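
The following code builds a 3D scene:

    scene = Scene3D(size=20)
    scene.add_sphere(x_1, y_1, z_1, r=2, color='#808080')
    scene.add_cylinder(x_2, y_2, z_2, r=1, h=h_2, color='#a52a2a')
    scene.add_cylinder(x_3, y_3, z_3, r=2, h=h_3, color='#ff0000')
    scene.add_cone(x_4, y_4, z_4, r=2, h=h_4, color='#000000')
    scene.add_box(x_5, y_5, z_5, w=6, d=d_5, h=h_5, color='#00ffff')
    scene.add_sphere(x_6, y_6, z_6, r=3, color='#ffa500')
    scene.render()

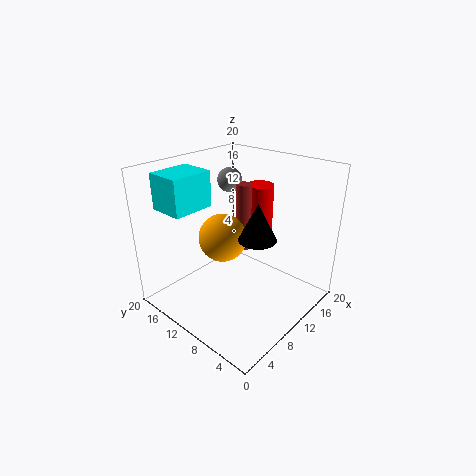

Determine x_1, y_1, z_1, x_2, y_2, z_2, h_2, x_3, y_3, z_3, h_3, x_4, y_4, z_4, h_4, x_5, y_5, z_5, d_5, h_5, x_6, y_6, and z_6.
x_1 = 17, y_1 = 18, z_1 = 15, x_2 = 10, y_2 = 9, z_2 = 9, h_2 = 9, x_3 = 16, y_3 = 11, z_3 = 8, h_3 = 8, x_4 = 4, y_4 = 2, z_4 = 15, h_4 = 4, x_5 = 3, y_5 = 14, z_5 = 14, d_5 = 5, h_5 = 5, x_6 = 6, y_6 = 9, z_6 = 12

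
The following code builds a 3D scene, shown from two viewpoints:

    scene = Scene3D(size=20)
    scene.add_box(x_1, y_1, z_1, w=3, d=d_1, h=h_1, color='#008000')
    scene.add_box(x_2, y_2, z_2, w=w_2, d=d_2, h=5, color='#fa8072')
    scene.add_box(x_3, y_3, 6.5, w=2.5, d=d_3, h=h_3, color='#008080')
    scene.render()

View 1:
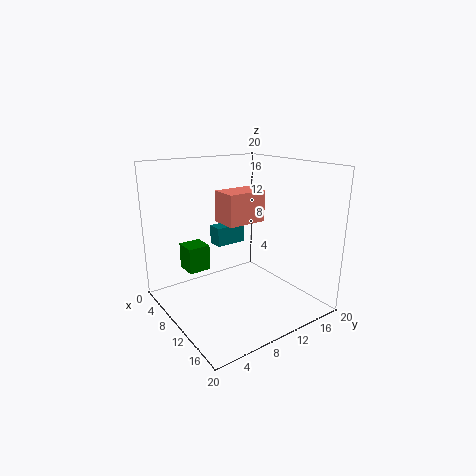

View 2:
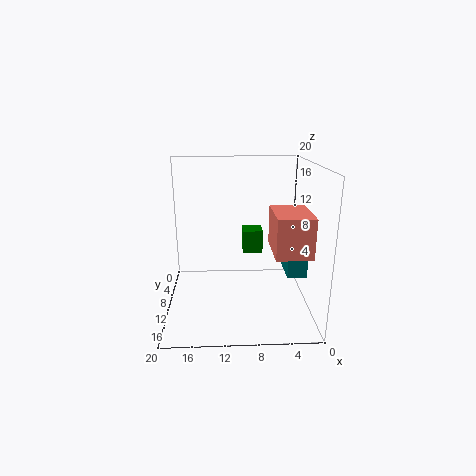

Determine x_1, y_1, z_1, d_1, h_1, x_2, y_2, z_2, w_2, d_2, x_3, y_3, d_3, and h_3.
x_1 = 6; y_1 = 3; z_1 = 6; d_1 = 3; h_1 = 3.5; x_2 = 1.5; y_2 = 11.5; z_2 = 10; w_2 = 4.5; d_2 = 6.5; x_3 = 1.5; y_3 = 10.5; d_3 = 5; h_3 = 3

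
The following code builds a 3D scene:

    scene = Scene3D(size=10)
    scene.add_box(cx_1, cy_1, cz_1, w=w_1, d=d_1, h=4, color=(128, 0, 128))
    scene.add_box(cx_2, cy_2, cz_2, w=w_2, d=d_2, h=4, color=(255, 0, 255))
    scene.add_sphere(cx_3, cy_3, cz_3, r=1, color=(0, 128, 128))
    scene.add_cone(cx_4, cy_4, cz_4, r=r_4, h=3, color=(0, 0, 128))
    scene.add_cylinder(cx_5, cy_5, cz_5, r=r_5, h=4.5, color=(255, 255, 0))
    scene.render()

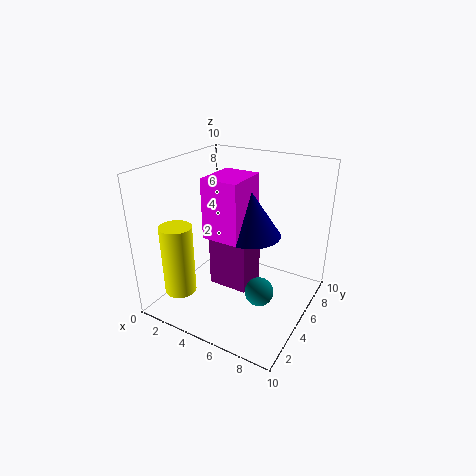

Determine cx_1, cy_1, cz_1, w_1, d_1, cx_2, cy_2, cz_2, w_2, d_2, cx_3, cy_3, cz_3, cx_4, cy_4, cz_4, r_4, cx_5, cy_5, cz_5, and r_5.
cx_1 = 2.5; cy_1 = 5; cz_1 = 0.5; w_1 = 3; d_1 = 2.5; cx_2 = 3.5; cy_2 = 3; cz_2 = 5.5; w_2 = 2.5; d_2 = 3; cx_3 = 7; cy_3 = 4.5; cz_3 = 1.5; cx_4 = 6; cy_4 = 5; cz_4 = 5.5; r_4 = 2; cx_5 = 3; cy_5 = 1; cz_5 = 2.5; r_5 = 1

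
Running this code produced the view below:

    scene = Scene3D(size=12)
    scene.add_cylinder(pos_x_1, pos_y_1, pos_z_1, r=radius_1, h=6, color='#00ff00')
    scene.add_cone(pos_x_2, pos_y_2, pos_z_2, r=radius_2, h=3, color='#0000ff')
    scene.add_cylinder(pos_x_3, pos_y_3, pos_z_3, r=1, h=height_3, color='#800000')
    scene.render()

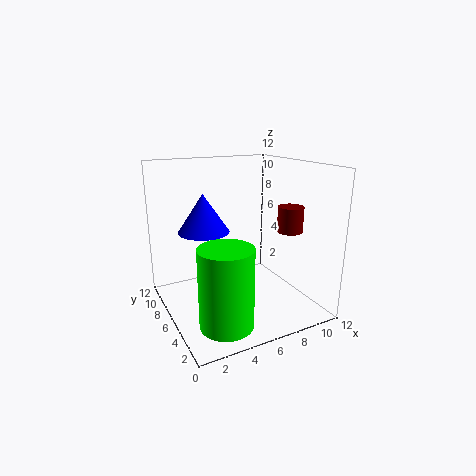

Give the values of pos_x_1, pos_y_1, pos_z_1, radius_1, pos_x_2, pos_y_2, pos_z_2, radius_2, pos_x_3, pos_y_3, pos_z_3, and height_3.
pos_x_1 = 3
pos_y_1 = 2
pos_z_1 = 1
radius_1 = 2
pos_x_2 = 3
pos_y_2 = 6
pos_z_2 = 7
radius_2 = 2
pos_x_3 = 9
pos_y_3 = 3
pos_z_3 = 7
height_3 = 2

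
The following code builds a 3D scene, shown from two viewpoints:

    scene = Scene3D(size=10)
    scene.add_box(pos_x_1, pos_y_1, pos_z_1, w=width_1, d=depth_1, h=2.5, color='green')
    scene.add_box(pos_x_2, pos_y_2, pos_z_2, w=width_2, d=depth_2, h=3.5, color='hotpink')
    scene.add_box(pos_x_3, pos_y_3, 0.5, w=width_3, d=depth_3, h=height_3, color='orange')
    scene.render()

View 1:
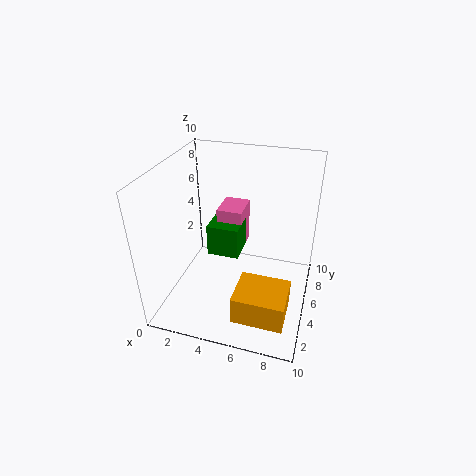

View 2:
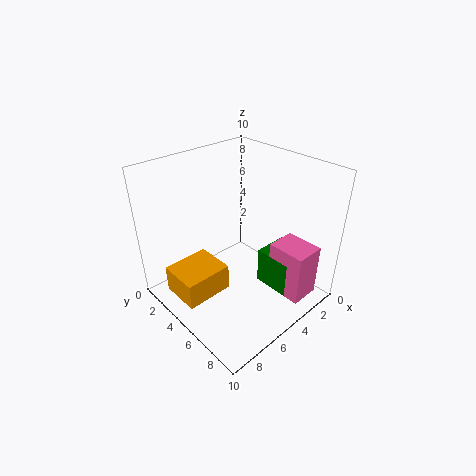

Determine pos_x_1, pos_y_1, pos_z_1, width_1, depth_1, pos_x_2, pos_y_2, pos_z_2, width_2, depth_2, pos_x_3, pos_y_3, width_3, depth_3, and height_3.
pos_x_1 = 2; pos_y_1 = 6.5; pos_z_1 = 2; width_1 = 2.5; depth_1 = 2.5; pos_x_2 = 2.5; pos_y_2 = 7.5; pos_z_2 = 2; width_2 = 2; depth_2 = 2.5; pos_x_3 = 5.5; pos_y_3 = 1.5; width_3 = 3.5; depth_3 = 3; height_3 = 2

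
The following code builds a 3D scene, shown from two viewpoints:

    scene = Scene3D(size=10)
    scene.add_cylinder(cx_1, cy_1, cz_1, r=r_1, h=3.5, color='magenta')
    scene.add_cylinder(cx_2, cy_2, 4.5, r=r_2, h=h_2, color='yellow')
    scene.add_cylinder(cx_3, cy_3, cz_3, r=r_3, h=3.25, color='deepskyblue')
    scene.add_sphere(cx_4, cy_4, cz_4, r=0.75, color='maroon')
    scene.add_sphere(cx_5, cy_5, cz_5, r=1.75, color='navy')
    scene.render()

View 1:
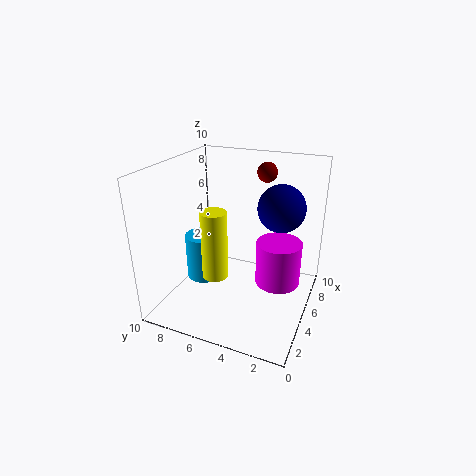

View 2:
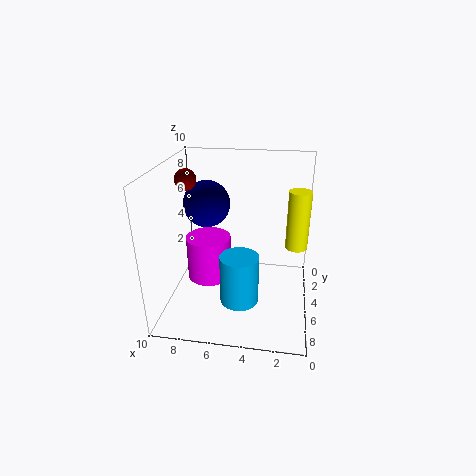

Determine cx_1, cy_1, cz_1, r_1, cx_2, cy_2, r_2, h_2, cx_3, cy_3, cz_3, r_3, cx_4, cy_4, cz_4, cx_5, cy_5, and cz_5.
cx_1 = 7.75
cy_1 = 2.75
cz_1 = 0.25
r_1 = 1.75
cx_2 = 1
cy_2 = 4.75
r_2 = 0.75
h_2 = 4
cx_3 = 4.5
cy_3 = 7.5
cz_3 = 1.75
r_3 = 1.25
cx_4 = 8.75
cy_4 = 4.25
cz_4 = 8.75
cx_5 = 7.75
cy_5 = 2.75
cz_5 = 6.5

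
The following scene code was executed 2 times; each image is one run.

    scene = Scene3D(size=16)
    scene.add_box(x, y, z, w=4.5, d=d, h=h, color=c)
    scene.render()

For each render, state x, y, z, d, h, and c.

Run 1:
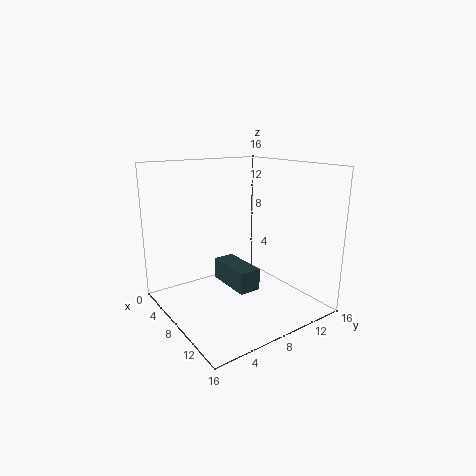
x = 10.5; y = 3.5; z = 5.5; d = 2; h = 2; c = 'darkslategray'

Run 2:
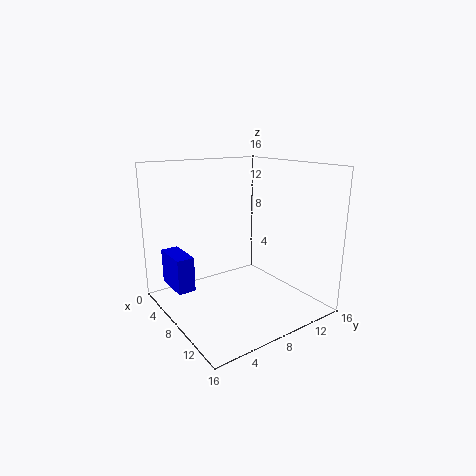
x = 1.5; y = 1.5; z = 2; d = 2; h = 4; c = 'blue'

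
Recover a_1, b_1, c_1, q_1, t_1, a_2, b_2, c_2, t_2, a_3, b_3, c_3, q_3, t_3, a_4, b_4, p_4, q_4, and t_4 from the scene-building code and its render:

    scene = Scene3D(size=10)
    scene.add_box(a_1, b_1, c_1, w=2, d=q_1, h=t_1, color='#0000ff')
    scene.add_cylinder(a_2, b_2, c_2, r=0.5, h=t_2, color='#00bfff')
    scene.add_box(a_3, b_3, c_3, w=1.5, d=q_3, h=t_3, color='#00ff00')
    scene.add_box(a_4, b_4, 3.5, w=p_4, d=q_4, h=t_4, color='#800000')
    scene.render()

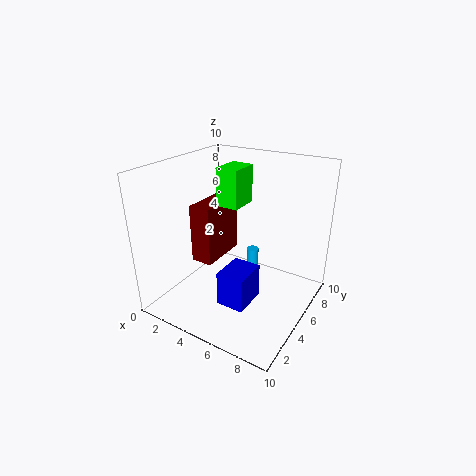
a_1 = 4.5; b_1 = 3; c_1 = 0.5; q_1 = 2.5; t_1 = 2.5; a_2 = 4; b_2 = 9; c_2 = 0.5; t_2 = 1.5; a_3 = 4; b_3 = 4; c_3 = 7.5; q_3 = 2; t_3 = 2.5; a_4 = 2.5; b_4 = 3; p_4 = 1.5; q_4 = 3.5; t_4 = 4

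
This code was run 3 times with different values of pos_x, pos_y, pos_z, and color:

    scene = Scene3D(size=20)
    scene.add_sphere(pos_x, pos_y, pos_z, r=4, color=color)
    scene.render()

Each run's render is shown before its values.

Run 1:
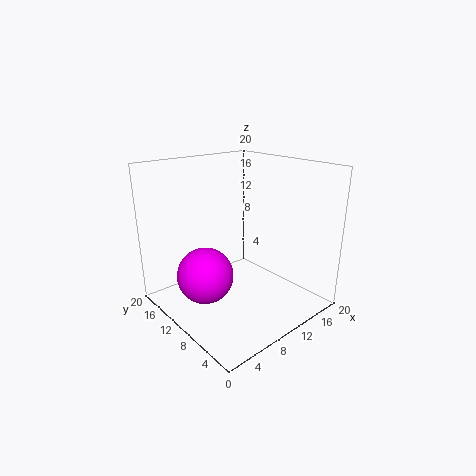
pos_x = 6, pos_y = 12.5, pos_z = 4.5, color = 'magenta'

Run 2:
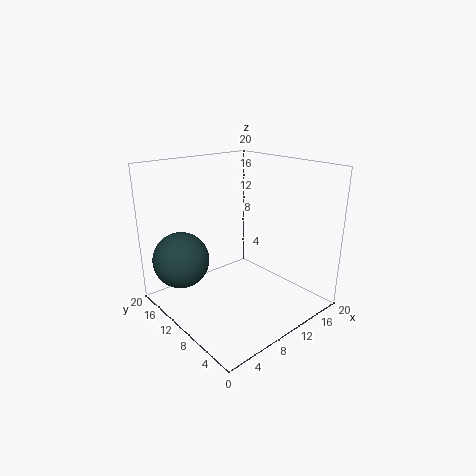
pos_x = 4, pos_y = 15.5, pos_z = 6.5, color = 'darkslategray'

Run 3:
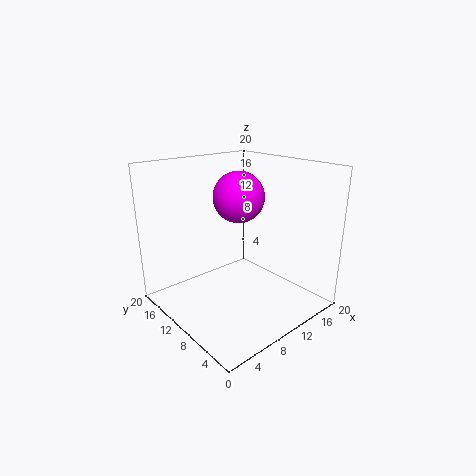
pos_x = 14.5, pos_y = 15, pos_z = 14, color = 'magenta'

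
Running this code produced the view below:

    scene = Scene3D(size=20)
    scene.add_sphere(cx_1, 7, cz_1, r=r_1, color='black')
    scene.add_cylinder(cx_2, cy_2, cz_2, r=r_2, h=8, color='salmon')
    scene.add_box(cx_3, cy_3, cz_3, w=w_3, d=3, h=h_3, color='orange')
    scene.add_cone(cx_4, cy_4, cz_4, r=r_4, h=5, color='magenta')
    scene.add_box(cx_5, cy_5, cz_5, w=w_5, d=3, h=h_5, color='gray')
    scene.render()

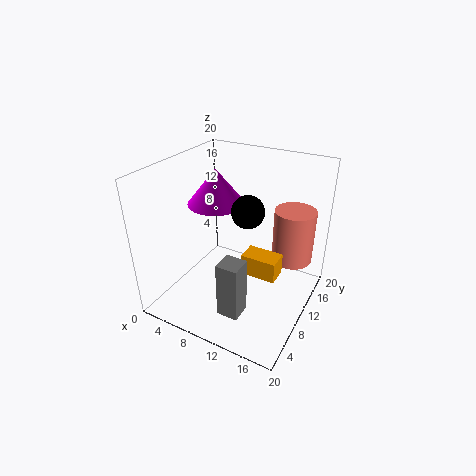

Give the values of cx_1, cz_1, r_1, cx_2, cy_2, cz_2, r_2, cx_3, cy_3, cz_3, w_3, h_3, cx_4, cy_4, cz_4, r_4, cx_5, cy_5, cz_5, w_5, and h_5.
cx_1 = 13
cz_1 = 16
r_1 = 2
cx_2 = 16
cy_2 = 16
cz_2 = 5
r_2 = 3
cx_3 = 11
cy_3 = 9
cz_3 = 5
w_3 = 5
h_3 = 3
cx_4 = 6
cy_4 = 11
cz_4 = 14
r_4 = 4
cx_5 = 10
cy_5 = 4
cz_5 = 1
w_5 = 3
h_5 = 8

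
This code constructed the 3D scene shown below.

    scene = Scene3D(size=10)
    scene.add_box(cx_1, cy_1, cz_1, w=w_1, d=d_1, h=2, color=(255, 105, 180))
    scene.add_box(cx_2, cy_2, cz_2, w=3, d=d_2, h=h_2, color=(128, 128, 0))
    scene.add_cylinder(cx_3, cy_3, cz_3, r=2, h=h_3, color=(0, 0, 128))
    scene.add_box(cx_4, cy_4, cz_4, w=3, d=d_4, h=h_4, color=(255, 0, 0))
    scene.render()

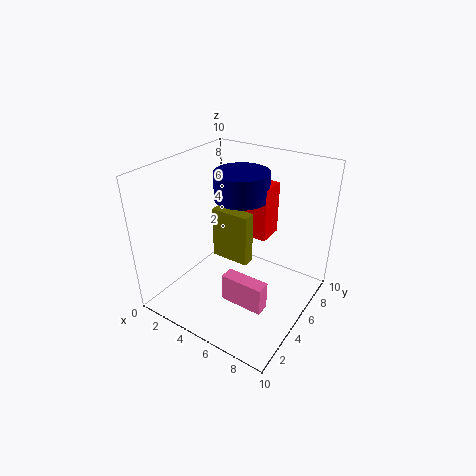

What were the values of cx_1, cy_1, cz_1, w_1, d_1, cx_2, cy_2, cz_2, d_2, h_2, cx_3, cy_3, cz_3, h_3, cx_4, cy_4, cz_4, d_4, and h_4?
cx_1 = 5
cy_1 = 3
cz_1 = 1
w_1 = 3
d_1 = 1
cx_2 = 2
cy_2 = 6
cz_2 = 2
d_2 = 1
h_2 = 4
cx_3 = 4
cy_3 = 7
cz_3 = 7
h_3 = 2
cx_4 = 3
cy_4 = 7
cz_4 = 4
d_4 = 2
h_4 = 4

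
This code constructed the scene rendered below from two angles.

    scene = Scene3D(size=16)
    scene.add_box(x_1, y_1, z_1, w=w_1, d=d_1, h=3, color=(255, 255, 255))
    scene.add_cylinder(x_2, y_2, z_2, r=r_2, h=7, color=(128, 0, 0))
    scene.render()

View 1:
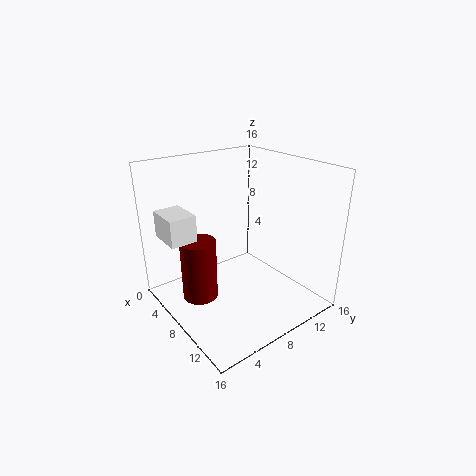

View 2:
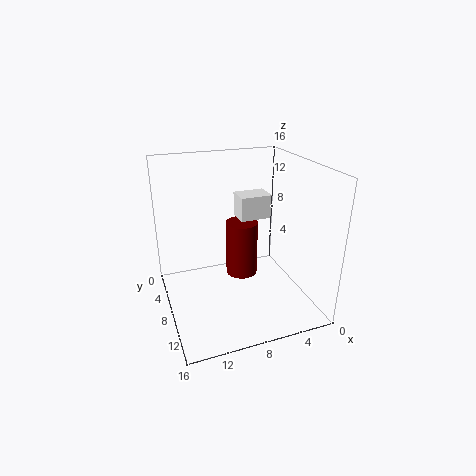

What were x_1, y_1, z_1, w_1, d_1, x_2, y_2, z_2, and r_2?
x_1 = 2
y_1 = 1
z_1 = 8
w_1 = 4
d_1 = 3
x_2 = 6
y_2 = 4
z_2 = 1
r_2 = 2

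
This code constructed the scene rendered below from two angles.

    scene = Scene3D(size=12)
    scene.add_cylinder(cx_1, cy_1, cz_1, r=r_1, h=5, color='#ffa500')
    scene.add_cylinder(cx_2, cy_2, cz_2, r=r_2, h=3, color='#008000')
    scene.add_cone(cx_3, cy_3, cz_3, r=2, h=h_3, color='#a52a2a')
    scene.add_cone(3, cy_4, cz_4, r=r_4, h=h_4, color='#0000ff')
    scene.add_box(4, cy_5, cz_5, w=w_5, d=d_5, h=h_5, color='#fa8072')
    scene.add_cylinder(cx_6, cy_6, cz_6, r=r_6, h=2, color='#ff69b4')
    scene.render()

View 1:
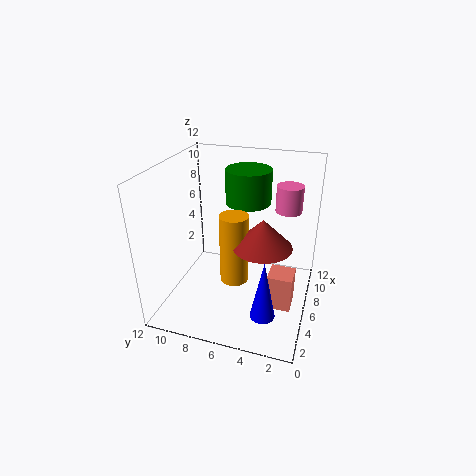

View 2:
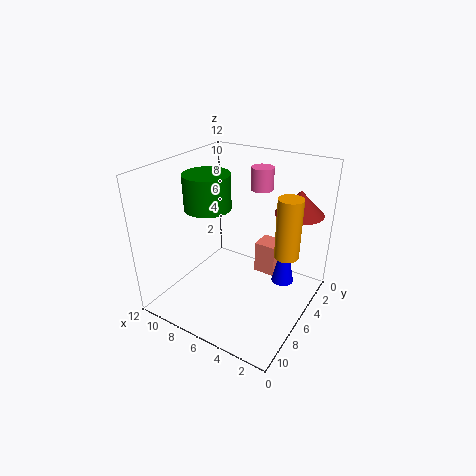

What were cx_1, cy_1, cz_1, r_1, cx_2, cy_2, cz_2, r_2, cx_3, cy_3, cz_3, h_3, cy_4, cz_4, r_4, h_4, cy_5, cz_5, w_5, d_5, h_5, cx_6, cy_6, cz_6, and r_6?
cx_1 = 2; cy_1 = 5; cz_1 = 5; r_1 = 1; cx_2 = 9; cy_2 = 6; cz_2 = 8; r_2 = 2; cx_3 = 2; cy_3 = 3; cz_3 = 8; h_3 = 2; cy_4 = 3; cz_4 = 1; r_4 = 1; h_4 = 5; cy_5 = 1; cz_5 = 1; w_5 = 2; d_5 = 2; h_5 = 3; cx_6 = 6; cy_6 = 2; cz_6 = 9; r_6 = 1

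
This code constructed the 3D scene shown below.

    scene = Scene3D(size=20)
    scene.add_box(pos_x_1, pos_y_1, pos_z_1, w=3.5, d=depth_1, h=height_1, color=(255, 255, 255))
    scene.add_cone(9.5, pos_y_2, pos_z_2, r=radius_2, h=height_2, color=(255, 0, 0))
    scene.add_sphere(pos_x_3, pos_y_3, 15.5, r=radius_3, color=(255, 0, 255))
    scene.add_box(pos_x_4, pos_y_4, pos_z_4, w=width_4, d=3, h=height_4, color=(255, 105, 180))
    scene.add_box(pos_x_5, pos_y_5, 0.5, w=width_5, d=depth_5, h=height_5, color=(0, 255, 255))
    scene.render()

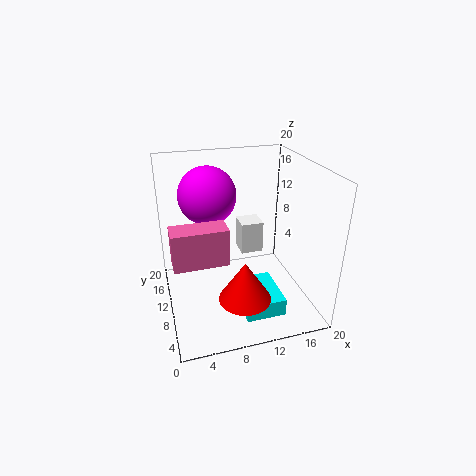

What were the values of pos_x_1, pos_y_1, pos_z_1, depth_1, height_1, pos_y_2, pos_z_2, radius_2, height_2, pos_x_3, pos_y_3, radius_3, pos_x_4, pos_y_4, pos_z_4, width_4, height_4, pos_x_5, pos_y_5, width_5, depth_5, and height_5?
pos_x_1 = 12
pos_y_1 = 14.5
pos_z_1 = 4.5
depth_1 = 3.5
height_1 = 5
pos_y_2 = 5
pos_z_2 = 3.5
radius_2 = 3.5
height_2 = 5.5
pos_x_3 = 6.5
pos_y_3 = 13
radius_3 = 4
pos_x_4 = 0.5
pos_y_4 = 3
pos_z_4 = 10.5
width_4 = 6.5
height_4 = 4.5
pos_x_5 = 9.5
pos_y_5 = 3.5
width_5 = 5.5
depth_5 = 7
height_5 = 2.5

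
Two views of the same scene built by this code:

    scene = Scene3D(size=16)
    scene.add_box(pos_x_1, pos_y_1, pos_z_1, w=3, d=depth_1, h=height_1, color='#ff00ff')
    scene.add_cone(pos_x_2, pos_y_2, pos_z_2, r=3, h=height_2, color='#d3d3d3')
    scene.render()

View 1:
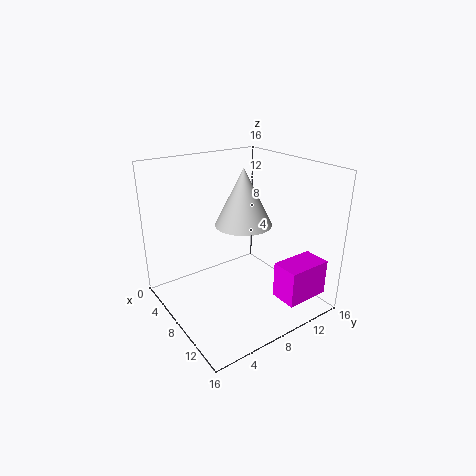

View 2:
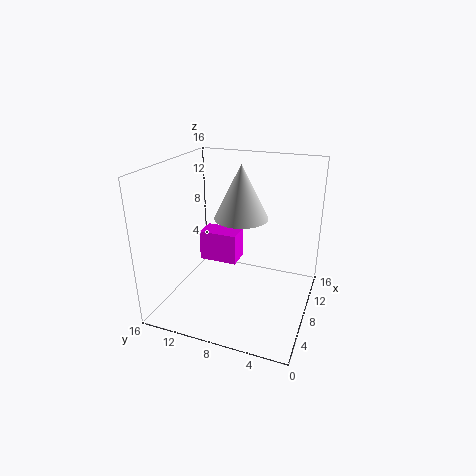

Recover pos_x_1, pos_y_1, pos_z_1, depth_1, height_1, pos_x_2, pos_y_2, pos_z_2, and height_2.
pos_x_1 = 12
pos_y_1 = 10
pos_z_1 = 2
depth_1 = 5
height_1 = 4
pos_x_2 = 9
pos_y_2 = 8
pos_z_2 = 10
height_2 = 6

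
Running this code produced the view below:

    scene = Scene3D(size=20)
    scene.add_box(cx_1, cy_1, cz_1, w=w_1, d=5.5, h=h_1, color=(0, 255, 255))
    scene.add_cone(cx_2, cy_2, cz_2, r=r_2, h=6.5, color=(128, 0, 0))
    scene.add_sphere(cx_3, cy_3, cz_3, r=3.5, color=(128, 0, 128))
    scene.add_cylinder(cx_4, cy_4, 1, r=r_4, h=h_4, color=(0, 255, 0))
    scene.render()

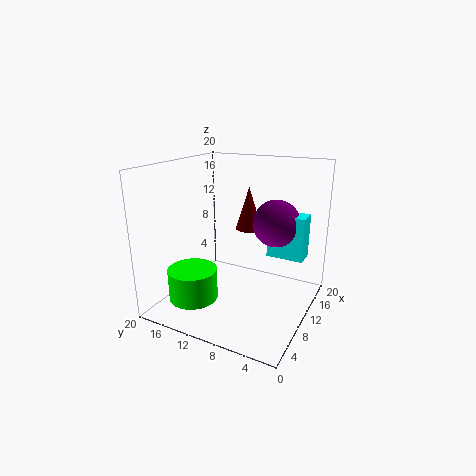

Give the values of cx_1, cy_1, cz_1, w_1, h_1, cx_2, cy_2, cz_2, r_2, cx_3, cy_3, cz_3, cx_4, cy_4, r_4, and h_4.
cx_1 = 14.5
cy_1 = 2
cz_1 = 6
w_1 = 3
h_1 = 6.5
cx_2 = 15.5
cy_2 = 11
cz_2 = 9.5
r_2 = 2
cx_3 = 15.5
cy_3 = 6.5
cz_3 = 11
cx_4 = 6.5
cy_4 = 15.5
r_4 = 3.5
h_4 = 4.5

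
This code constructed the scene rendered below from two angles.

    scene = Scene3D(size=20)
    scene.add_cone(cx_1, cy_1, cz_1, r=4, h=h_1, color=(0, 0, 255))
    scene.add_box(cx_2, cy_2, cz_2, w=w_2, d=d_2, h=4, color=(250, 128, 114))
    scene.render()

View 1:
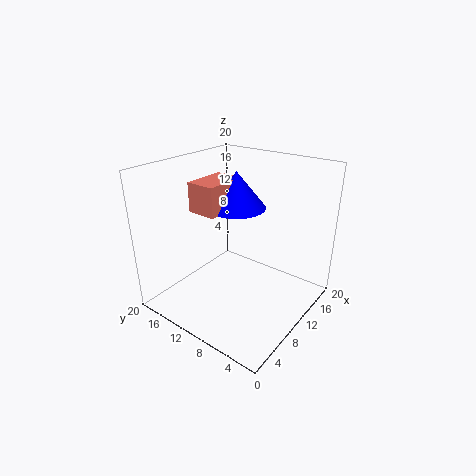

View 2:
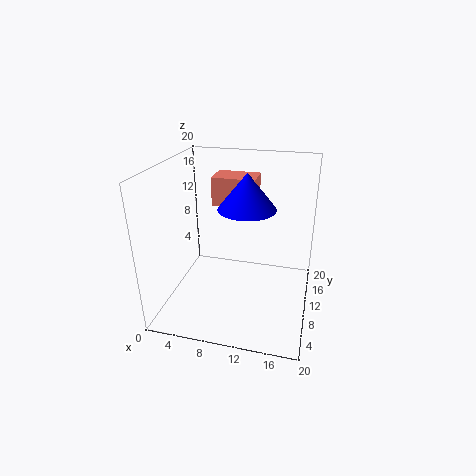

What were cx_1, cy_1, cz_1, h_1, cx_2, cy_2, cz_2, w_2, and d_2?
cx_1 = 11
cy_1 = 11
cz_1 = 14
h_1 = 5
cx_2 = 6
cy_2 = 11
cz_2 = 14
w_2 = 6
d_2 = 4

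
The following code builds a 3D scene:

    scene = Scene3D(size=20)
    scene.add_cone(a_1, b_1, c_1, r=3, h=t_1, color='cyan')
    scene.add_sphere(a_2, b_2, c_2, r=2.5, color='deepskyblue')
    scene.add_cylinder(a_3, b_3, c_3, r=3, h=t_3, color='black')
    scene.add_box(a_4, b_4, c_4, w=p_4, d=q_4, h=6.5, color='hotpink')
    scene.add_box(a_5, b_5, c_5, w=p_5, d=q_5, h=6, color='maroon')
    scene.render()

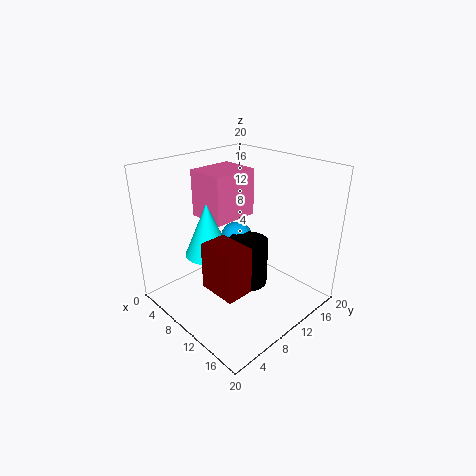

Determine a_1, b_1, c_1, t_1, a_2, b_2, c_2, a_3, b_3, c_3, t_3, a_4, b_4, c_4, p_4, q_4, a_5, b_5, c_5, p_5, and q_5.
a_1 = 9; b_1 = 5.5; c_1 = 9; t_1 = 7; a_2 = 5.5; b_2 = 14; c_2 = 7; a_3 = 9.5; b_3 = 12.5; c_3 = 1.5; t_3 = 7; a_4 = 4; b_4 = 7; c_4 = 12.5; p_4 = 5.5; q_4 = 6.5; a_5 = 11.5; b_5 = 2.5; c_5 = 6.5; p_5 = 5; q_5 = 3.5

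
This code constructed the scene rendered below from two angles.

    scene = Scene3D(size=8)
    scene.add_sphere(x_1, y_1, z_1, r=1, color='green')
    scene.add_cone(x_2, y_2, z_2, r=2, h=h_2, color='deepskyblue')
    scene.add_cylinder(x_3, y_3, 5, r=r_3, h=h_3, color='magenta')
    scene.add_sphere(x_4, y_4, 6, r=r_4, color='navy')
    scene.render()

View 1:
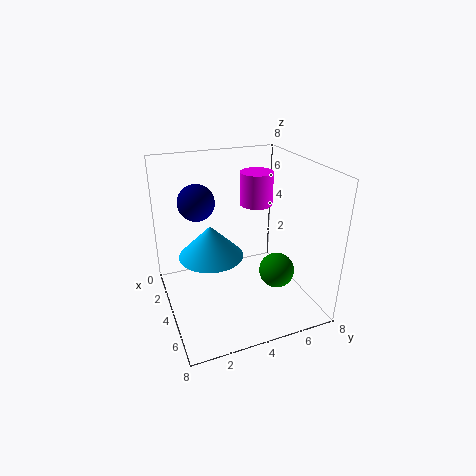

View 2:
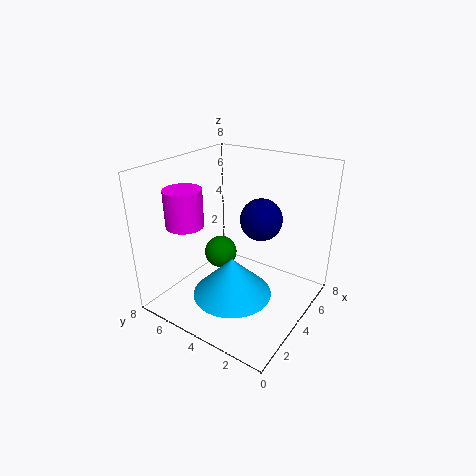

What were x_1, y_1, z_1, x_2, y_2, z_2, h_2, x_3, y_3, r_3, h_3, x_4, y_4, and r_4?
x_1 = 5
y_1 = 6
z_1 = 2
x_2 = 2
y_2 = 3
z_2 = 2
h_2 = 2
x_3 = 2
y_3 = 6
r_3 = 1
h_3 = 2
x_4 = 3
y_4 = 2
r_4 = 1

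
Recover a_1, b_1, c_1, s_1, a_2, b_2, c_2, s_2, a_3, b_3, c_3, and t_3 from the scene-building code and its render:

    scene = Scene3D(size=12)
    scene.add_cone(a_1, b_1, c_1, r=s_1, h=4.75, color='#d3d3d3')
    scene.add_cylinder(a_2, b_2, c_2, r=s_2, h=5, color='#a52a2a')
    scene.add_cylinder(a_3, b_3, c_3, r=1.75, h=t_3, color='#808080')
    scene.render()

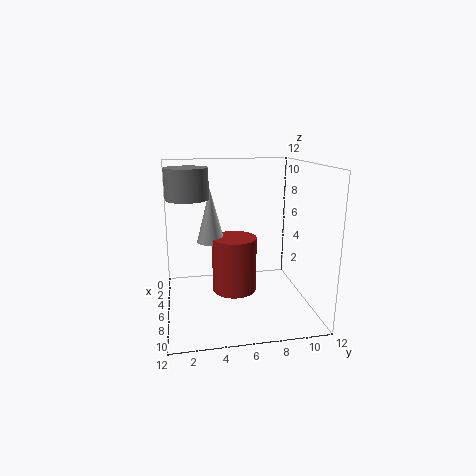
a_1 = 3.5; b_1 = 4; c_1 = 5; s_1 = 1.25; a_2 = 4.25; b_2 = 6; c_2 = 0.5; s_2 = 2; a_3 = 5.25; b_3 = 2; c_3 = 9.25; t_3 = 2.5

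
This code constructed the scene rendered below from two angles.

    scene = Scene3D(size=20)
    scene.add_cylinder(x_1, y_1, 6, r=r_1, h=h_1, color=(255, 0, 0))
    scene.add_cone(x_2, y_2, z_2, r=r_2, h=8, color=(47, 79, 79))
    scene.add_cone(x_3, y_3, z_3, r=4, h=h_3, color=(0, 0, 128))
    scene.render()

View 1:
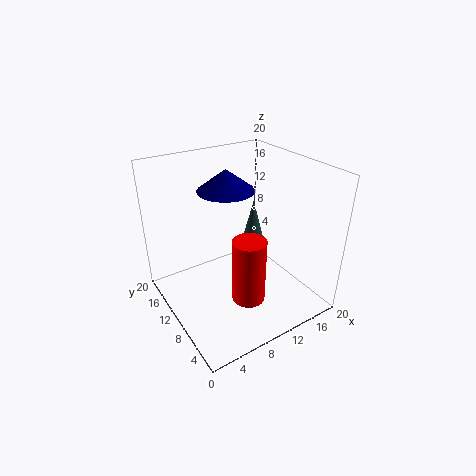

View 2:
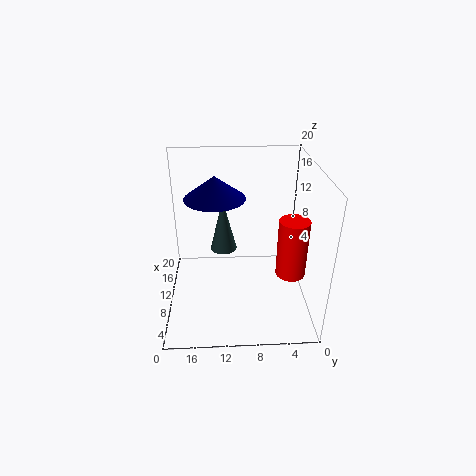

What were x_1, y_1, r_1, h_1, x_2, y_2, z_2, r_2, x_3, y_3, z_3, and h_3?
x_1 = 7
y_1 = 3
r_1 = 2
h_1 = 8
x_2 = 14
y_2 = 12
z_2 = 6
r_2 = 2
x_3 = 10
y_3 = 13
z_3 = 16
h_3 = 3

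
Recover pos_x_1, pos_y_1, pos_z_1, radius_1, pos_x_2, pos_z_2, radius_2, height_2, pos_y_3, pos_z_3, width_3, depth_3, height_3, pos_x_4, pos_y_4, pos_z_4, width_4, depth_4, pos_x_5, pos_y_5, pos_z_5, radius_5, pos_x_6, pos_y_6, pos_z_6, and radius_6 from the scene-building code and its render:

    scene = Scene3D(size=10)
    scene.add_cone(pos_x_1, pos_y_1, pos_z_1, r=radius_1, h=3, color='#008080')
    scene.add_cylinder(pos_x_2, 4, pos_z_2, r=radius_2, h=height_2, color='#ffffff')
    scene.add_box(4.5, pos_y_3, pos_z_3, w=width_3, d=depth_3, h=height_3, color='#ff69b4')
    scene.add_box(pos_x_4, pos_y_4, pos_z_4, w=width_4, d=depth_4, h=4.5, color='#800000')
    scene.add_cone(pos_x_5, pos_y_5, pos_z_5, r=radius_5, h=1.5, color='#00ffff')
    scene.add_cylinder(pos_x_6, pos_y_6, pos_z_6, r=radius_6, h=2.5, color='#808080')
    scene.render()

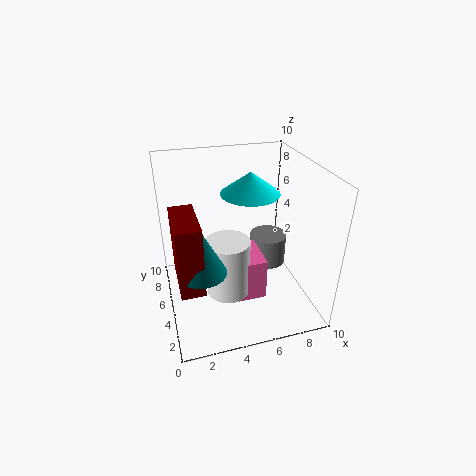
pos_x_1 = 2; pos_y_1 = 2.5; pos_z_1 = 4.5; radius_1 = 1.5; pos_x_2 = 4; pos_z_2 = 1.5; radius_2 = 1.5; height_2 = 4; pos_y_3 = 3; pos_z_3 = 1; width_3 = 2; depth_3 = 3; height_3 = 3; pos_x_4 = 0.5; pos_y_4 = 1.5; pos_z_4 = 3.5; width_4 = 1.5; depth_4 = 3.5; pos_x_5 = 6; pos_y_5 = 5.5; pos_z_5 = 8; radius_5 = 2; pos_x_6 = 8.5; pos_y_6 = 8; pos_z_6 = 0.5; radius_6 = 1.5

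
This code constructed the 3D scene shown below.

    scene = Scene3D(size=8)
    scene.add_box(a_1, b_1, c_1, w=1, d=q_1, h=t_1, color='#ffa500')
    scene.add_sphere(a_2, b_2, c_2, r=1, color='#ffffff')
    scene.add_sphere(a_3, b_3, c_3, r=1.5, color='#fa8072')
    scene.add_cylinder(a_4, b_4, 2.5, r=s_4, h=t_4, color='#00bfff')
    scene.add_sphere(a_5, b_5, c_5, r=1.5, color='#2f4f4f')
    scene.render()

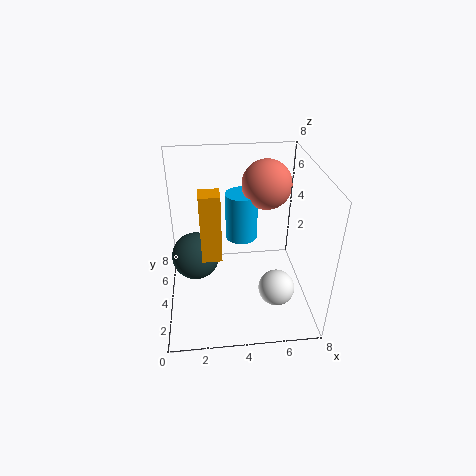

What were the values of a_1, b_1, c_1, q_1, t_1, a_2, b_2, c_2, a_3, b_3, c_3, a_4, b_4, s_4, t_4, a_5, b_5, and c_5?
a_1 = 2; b_1 = 2; c_1 = 4; q_1 = 1; t_1 = 3.5; a_2 = 6; b_2 = 2.5; c_2 = 1.5; a_3 = 6; b_3 = 6.5; c_3 = 6; a_4 = 4.5; b_4 = 6.5; s_4 = 1; t_4 = 3; a_5 = 1.5; b_5 = 6; c_5 = 1.5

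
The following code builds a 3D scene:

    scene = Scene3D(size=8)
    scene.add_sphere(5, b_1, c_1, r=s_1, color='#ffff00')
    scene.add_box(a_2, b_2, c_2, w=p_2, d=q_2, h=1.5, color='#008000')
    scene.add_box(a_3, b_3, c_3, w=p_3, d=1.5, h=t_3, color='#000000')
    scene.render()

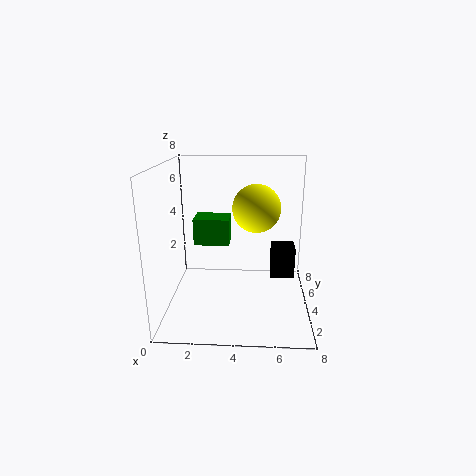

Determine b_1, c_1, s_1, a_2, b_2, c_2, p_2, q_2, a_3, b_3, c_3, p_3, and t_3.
b_1 = 6.5
c_1 = 5
s_1 = 1.5
a_2 = 1.5
b_2 = 4
c_2 = 3.5
p_2 = 2
q_2 = 1.5
a_3 = 6
b_3 = 6
c_3 = 0.5
p_3 = 1.5
t_3 = 2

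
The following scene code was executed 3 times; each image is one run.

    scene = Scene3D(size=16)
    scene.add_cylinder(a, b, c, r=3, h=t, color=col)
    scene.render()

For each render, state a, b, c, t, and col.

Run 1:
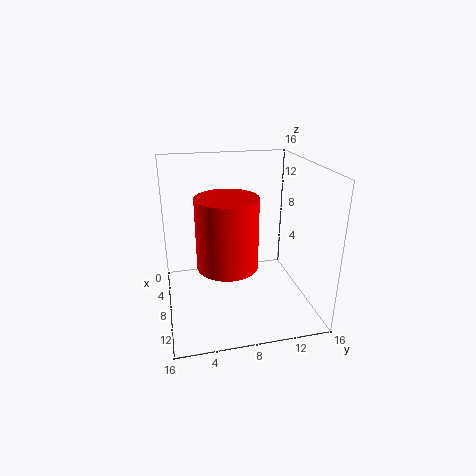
a = 12, b = 6, c = 7, t = 7, col = 'red'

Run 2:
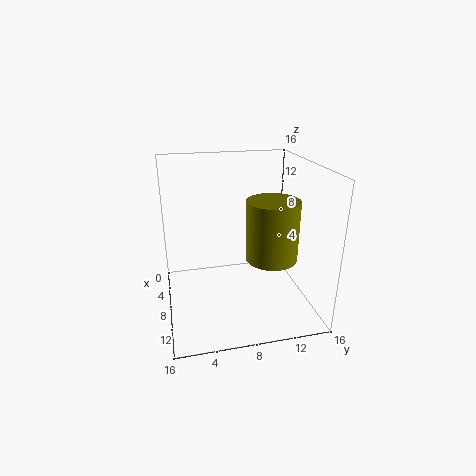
a = 8, b = 12, c = 5, t = 7, col = 'olive'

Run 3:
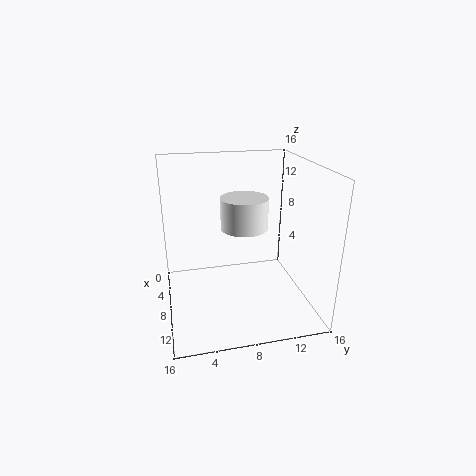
a = 3, b = 10, c = 7, t = 4, col = 'white'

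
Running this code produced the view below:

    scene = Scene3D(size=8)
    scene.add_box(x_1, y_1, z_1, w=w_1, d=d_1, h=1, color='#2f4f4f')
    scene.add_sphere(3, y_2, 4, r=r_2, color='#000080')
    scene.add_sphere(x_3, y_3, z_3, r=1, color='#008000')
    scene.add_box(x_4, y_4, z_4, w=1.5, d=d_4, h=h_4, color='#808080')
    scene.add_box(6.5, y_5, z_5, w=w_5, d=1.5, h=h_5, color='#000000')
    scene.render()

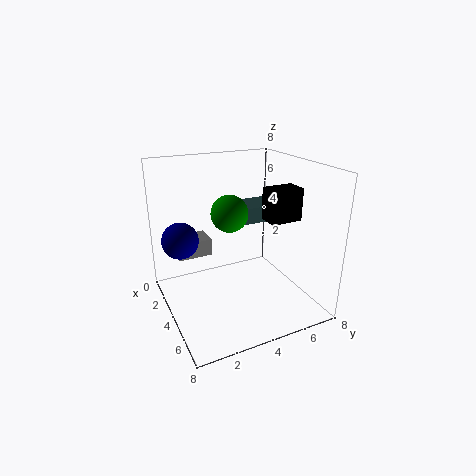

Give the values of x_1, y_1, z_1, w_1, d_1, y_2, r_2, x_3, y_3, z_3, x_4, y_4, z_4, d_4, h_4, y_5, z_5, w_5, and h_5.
x_1 = 0.5
y_1 = 5
z_1 = 4
w_1 = 2
d_1 = 2.5
y_2 = 1
r_2 = 1
x_3 = 4
y_3 = 3.5
z_3 = 5.5
x_4 = 1
y_4 = 1
z_4 = 2.5
d_4 = 2
h_4 = 1
y_5 = 4
z_5 = 6
w_5 = 1
h_5 = 1.5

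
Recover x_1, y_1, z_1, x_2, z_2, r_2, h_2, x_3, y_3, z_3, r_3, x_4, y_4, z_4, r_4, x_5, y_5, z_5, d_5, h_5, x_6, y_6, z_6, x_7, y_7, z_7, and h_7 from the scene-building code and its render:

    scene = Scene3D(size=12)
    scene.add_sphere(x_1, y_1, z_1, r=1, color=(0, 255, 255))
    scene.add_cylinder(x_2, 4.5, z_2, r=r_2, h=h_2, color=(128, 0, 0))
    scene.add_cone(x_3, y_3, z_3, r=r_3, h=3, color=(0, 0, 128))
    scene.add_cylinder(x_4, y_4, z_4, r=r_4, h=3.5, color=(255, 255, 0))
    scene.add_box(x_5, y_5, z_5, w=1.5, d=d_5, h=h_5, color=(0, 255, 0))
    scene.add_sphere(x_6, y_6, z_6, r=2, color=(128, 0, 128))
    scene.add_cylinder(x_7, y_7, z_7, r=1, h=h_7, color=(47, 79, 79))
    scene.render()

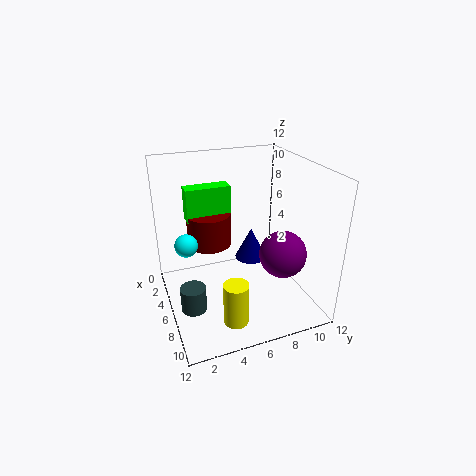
x_1 = 4
y_1 = 2
z_1 = 5
x_2 = 2.5
z_2 = 4
r_2 = 2
h_2 = 3
x_3 = 3
y_3 = 8.5
z_3 = 2
r_3 = 1.5
x_4 = 9.5
y_4 = 4.5
z_4 = 0.5
r_4 = 1
x_5 = 1.5
y_5 = 2.5
z_5 = 6.5
d_5 = 4
h_5 = 3
x_6 = 7.5
y_6 = 9.5
z_6 = 4.5
x_7 = 8
y_7 = 1.5
z_7 = 1.5
h_7 = 2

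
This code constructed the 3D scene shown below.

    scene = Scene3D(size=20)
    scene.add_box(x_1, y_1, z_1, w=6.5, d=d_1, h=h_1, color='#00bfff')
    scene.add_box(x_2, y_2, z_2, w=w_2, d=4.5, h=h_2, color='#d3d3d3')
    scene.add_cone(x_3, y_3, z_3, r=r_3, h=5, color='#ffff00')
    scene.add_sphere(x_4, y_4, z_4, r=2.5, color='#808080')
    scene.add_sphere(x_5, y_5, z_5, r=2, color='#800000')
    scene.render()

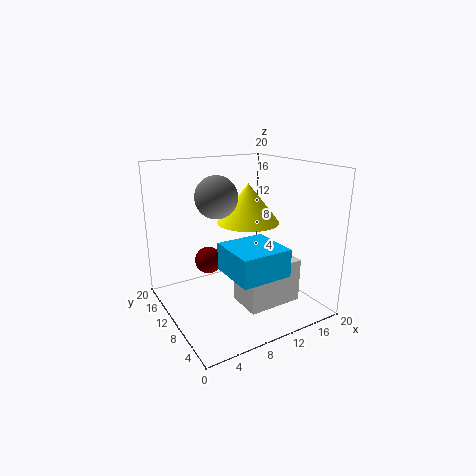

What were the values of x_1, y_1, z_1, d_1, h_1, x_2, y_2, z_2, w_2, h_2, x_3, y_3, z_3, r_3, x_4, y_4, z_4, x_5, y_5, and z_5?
x_1 = 5.5; y_1 = 1; z_1 = 7.5; d_1 = 6.5; h_1 = 3.5; x_2 = 7; y_2 = 1.5; z_2 = 3.5; w_2 = 7; h_2 = 5.5; x_3 = 10; y_3 = 7.5; z_3 = 13; r_3 = 4; x_4 = 5; y_4 = 6.5; z_4 = 17; x_5 = 7.5; y_5 = 14.5; z_5 = 5.5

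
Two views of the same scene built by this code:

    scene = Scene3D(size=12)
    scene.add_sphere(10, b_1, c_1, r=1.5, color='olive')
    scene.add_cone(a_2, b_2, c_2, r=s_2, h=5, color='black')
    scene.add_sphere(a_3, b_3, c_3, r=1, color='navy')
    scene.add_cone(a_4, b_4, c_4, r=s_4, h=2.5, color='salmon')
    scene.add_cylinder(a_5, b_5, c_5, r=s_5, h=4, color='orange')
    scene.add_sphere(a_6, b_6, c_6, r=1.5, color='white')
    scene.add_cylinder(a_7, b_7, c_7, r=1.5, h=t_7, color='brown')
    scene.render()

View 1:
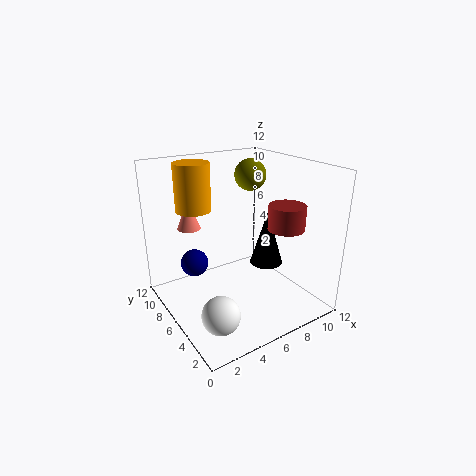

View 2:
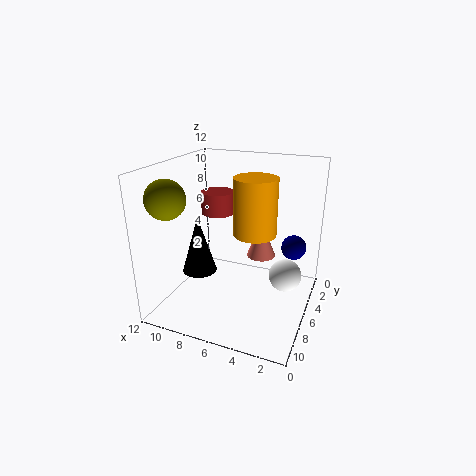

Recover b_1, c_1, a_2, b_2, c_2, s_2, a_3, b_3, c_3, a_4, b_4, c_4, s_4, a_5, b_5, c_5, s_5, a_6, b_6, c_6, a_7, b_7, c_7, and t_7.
b_1 = 10; c_1 = 10; a_2 = 9.5; b_2 = 6.5; c_2 = 2.5; s_2 = 1.5; a_3 = 1.5; b_3 = 5; c_3 = 5.5; a_4 = 3; b_4 = 9; c_4 = 6.5; s_4 = 1; a_5 = 3.5; b_5 = 9; c_5 = 8; s_5 = 1.5; a_6 = 2.5; b_6 = 3; c_6 = 1.5; a_7 = 9; b_7 = 3.5; c_7 = 7; t_7 = 2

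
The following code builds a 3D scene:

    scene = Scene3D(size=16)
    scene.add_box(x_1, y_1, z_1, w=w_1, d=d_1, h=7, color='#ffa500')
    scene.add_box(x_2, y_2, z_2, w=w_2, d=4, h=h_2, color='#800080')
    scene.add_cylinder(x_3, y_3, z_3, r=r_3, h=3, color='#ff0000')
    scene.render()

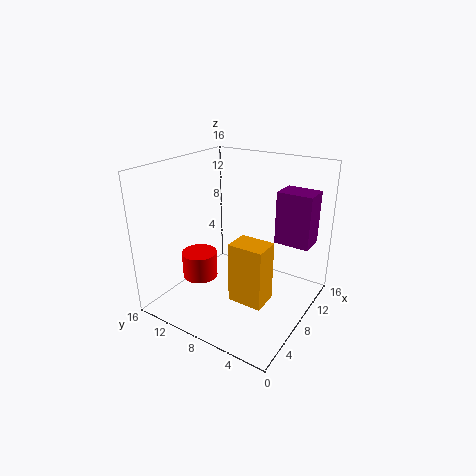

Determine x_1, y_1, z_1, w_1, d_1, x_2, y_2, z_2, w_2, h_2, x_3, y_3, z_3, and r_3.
x_1 = 6, y_1 = 4, z_1 = 1, w_1 = 3, d_1 = 4, x_2 = 11, y_2 = 1, z_2 = 7, w_2 = 3, h_2 = 6, x_3 = 6, y_3 = 12, z_3 = 3, r_3 = 2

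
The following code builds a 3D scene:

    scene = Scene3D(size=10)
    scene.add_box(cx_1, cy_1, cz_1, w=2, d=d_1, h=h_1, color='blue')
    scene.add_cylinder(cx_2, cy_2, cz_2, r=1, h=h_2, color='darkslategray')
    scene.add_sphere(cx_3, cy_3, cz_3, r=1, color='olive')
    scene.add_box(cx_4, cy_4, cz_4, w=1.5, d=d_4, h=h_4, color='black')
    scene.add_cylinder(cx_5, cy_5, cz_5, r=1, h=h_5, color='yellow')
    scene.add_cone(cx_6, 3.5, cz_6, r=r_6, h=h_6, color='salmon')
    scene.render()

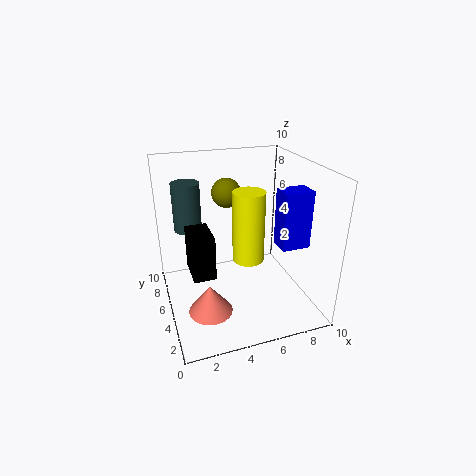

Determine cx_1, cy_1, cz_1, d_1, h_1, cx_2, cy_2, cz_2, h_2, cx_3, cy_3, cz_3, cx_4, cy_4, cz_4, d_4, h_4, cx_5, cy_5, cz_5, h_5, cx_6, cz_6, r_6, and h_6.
cx_1 = 7.5, cy_1 = 3, cz_1 = 4.5, d_1 = 1.5, h_1 = 4, cx_2 = 2, cy_2 = 7.5, cz_2 = 5, h_2 = 3.5, cx_3 = 4.5, cy_3 = 6, cz_3 = 8, cx_4 = 1.5, cy_4 = 3.5, cz_4 = 3, d_4 = 2.5, h_4 = 3, cx_5 = 5, cy_5 = 3, cz_5 = 4.5, h_5 = 4.5, cx_6 = 2.5, cz_6 = 0.5, r_6 = 1.5, h_6 = 2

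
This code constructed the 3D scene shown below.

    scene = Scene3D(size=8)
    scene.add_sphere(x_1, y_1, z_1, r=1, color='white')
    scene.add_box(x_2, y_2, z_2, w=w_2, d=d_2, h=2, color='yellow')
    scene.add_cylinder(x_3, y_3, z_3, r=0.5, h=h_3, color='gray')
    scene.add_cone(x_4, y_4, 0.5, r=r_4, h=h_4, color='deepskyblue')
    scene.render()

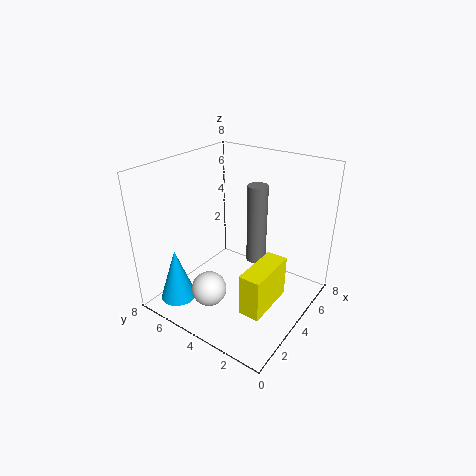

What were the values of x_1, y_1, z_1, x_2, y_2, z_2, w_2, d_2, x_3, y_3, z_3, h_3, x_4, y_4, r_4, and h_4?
x_1 = 2.5, y_1 = 5, z_1 = 1, x_2 = 0.5, y_2 = 0.5, z_2 = 2.5, w_2 = 2.5, d_2 = 1, x_3 = 3.5, y_3 = 2.5, z_3 = 3.5, h_3 = 4, x_4 = 1.5, y_4 = 6.5, r_4 = 1, h_4 = 3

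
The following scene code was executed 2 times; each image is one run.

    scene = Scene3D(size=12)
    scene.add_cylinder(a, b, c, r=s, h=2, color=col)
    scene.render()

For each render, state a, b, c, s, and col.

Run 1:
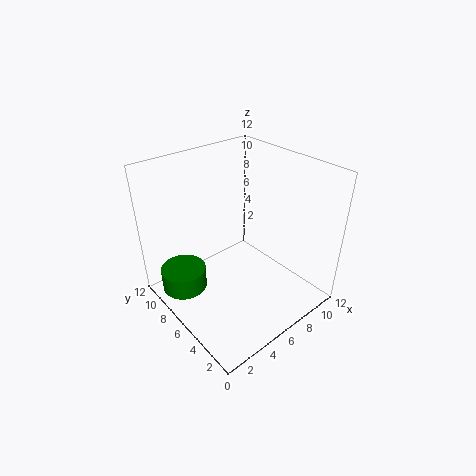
a = 2.5; b = 9.5; c = 0.5; s = 2; col = 'green'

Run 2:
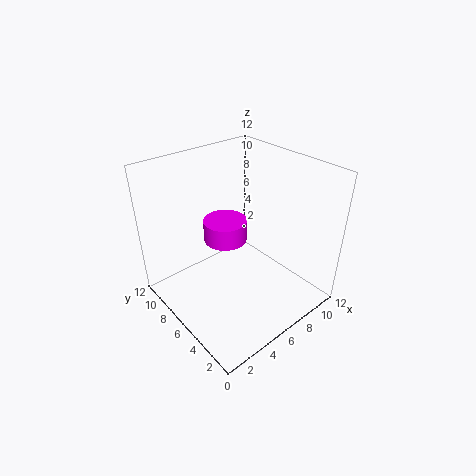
a = 7; b = 9; c = 4; s = 2; col = 'magenta'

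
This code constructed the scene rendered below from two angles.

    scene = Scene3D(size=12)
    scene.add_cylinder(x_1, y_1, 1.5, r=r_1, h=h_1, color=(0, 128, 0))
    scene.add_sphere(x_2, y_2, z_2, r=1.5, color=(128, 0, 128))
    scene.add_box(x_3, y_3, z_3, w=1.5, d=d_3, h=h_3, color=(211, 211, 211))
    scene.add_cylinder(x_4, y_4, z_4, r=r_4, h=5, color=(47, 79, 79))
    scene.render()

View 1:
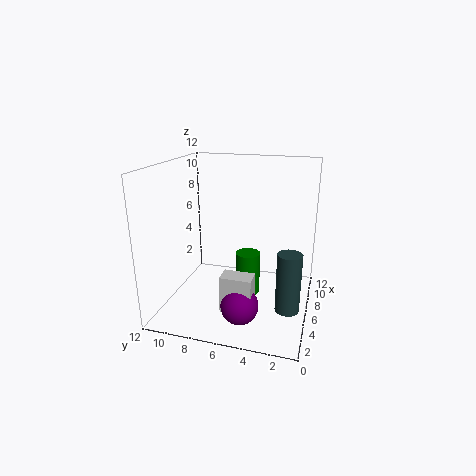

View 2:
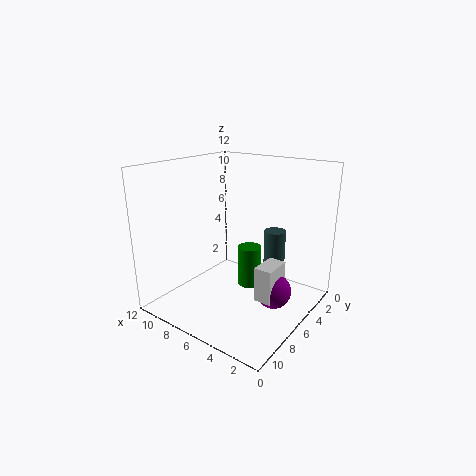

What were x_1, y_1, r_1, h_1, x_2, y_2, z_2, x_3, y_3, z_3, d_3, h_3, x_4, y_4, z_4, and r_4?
x_1 = 5.5; y_1 = 5; r_1 = 1; h_1 = 3.5; x_2 = 3; y_2 = 5; z_2 = 1.5; x_3 = 2.5; y_3 = 4; z_3 = 1; d_3 = 2.5; h_3 = 3; x_4 = 5; y_4 = 1.5; z_4 = 0.5; r_4 = 1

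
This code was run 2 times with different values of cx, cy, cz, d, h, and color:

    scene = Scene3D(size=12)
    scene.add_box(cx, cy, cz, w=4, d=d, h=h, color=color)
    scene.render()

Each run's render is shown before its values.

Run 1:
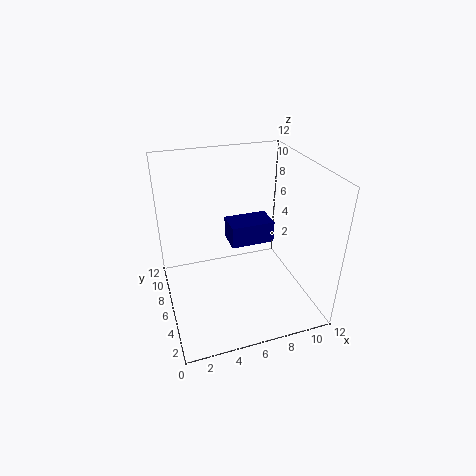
cx = 6, cy = 7.5, cz = 4, d = 2.5, h = 2, color = 'navy'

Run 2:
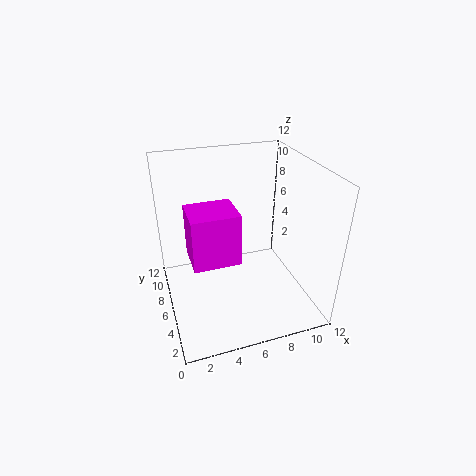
cx = 2, cy = 5, cz = 4, d = 3.5, h = 4.5, color = 'magenta'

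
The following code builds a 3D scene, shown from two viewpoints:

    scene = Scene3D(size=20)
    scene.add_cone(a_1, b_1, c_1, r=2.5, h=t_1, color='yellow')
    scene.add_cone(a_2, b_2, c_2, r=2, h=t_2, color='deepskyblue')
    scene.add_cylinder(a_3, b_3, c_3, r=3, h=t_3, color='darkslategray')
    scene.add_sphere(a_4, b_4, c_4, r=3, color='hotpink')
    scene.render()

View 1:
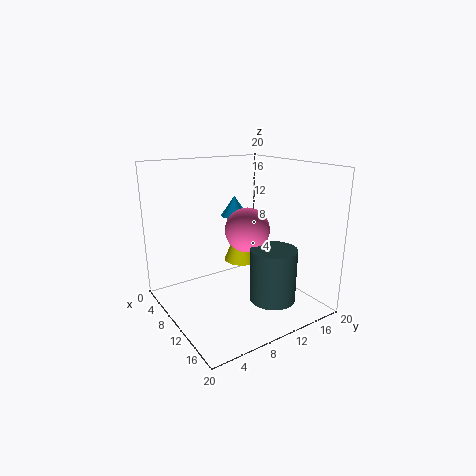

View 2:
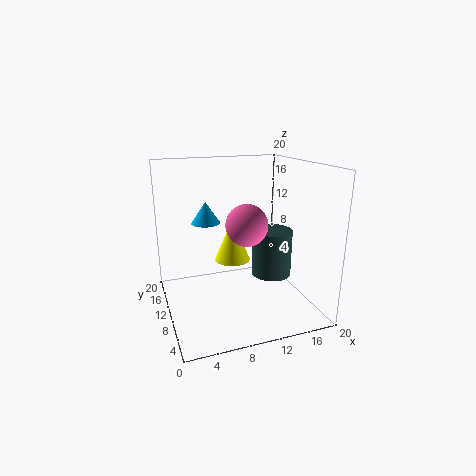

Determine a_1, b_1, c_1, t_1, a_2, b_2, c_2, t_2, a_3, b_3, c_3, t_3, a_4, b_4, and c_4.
a_1 = 9.5; b_1 = 11; c_1 = 6.5; t_1 = 6; a_2 = 6; b_2 = 12; c_2 = 12; t_2 = 3; a_3 = 16; b_3 = 11.5; c_3 = 3; t_3 = 7; a_4 = 11.5; b_4 = 10.5; c_4 = 11.5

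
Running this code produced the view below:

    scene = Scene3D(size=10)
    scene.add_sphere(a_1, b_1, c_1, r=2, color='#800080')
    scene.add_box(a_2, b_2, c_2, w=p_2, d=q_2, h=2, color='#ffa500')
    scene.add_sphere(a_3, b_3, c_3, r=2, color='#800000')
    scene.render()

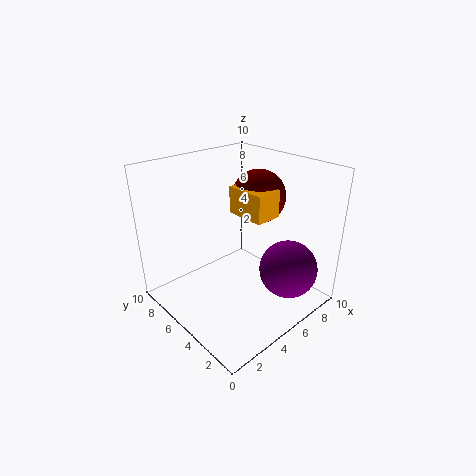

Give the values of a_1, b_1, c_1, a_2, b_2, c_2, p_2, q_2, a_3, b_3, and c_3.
a_1 = 7; b_1 = 2; c_1 = 3; a_2 = 6; b_2 = 4; c_2 = 6; p_2 = 2; q_2 = 3; a_3 = 8; b_3 = 6; c_3 = 7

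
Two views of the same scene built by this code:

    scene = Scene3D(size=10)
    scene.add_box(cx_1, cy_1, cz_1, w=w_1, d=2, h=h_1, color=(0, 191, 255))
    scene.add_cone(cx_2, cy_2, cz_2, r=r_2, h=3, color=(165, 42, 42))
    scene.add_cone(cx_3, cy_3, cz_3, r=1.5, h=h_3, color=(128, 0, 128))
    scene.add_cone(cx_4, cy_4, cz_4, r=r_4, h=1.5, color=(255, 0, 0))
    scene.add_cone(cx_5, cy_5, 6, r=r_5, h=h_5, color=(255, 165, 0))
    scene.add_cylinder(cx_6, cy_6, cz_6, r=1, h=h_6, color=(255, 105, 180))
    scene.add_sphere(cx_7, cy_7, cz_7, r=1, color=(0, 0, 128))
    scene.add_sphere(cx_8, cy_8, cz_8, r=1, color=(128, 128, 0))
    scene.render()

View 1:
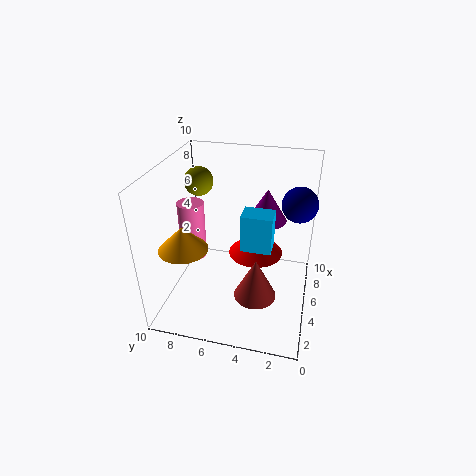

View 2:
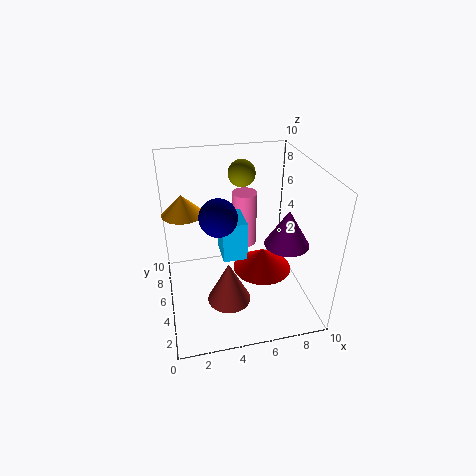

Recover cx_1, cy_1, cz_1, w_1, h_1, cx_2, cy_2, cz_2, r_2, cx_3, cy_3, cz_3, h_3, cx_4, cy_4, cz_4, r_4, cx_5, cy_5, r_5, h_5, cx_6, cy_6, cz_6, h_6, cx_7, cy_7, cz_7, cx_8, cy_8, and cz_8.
cx_1 = 3.5
cy_1 = 2.5
cz_1 = 5
w_1 = 1.5
h_1 = 2.5
cx_2 = 4
cy_2 = 3.5
cz_2 = 1
r_2 = 1.5
cx_3 = 8
cy_3 = 3.5
cz_3 = 5
h_3 = 2.5
cx_4 = 6.5
cy_4 = 4
cz_4 = 3
r_4 = 2
cx_5 = 1.5
cy_5 = 7.5
r_5 = 1.5
h_5 = 1.5
cx_6 = 6.5
cy_6 = 9
cz_6 = 2
h_6 = 4.5
cx_7 = 3
cy_7 = 1
cz_7 = 9
cx_8 = 6
cy_8 = 8
cz_8 = 8.5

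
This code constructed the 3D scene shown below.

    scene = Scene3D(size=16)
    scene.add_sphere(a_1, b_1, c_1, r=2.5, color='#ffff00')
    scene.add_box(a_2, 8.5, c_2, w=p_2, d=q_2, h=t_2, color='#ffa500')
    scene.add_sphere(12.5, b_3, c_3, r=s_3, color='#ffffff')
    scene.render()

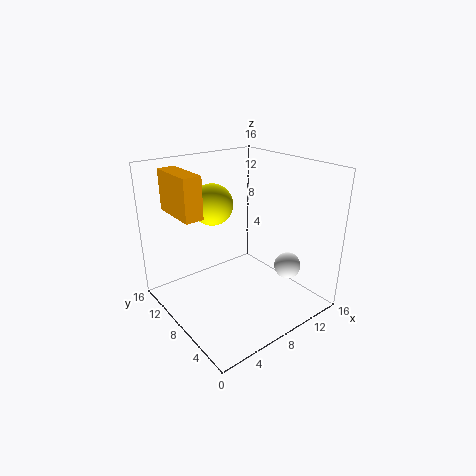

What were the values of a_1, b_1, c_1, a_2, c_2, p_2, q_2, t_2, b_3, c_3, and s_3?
a_1 = 8, b_1 = 13, c_1 = 10.5, a_2 = 2, c_2 = 11, p_2 = 2, q_2 = 5.5, t_2 = 4.5, b_3 = 4.5, c_3 = 4.5, s_3 = 1.5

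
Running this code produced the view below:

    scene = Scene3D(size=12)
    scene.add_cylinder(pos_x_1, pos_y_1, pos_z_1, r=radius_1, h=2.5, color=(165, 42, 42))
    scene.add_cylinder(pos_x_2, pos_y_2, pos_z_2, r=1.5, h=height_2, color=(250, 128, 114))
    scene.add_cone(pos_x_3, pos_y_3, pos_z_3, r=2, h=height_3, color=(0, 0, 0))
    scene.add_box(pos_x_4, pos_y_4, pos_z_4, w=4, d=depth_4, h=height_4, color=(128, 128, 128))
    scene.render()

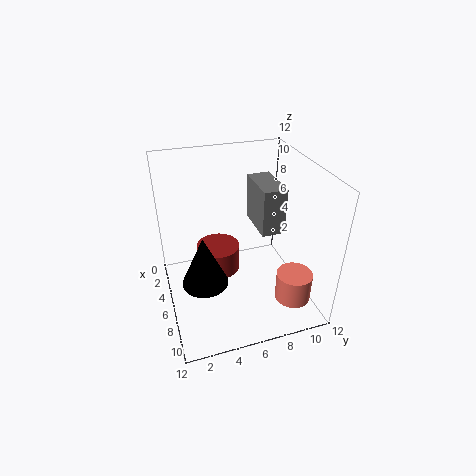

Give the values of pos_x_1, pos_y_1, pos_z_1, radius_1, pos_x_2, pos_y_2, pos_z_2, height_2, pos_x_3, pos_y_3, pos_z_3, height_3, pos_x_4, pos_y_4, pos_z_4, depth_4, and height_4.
pos_x_1 = 3; pos_y_1 = 5; pos_z_1 = 1; radius_1 = 2; pos_x_2 = 9; pos_y_2 = 10; pos_z_2 = 1; height_2 = 2.5; pos_x_3 = 6; pos_y_3 = 3; pos_z_3 = 2; height_3 = 4.5; pos_x_4 = 2.5; pos_y_4 = 8; pos_z_4 = 6; depth_4 = 2; height_4 = 4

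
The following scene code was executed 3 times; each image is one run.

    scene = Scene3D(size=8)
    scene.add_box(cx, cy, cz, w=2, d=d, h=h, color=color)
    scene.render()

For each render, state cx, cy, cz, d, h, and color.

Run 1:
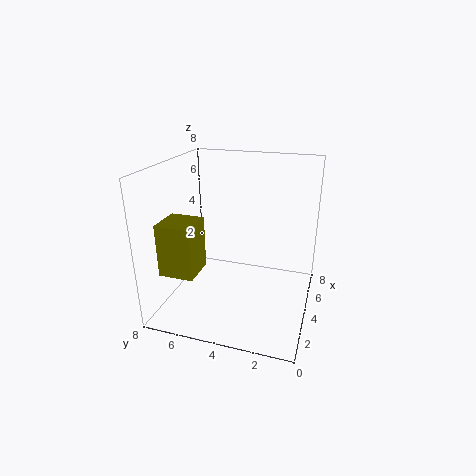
cx = 2; cy = 6; cz = 2; d = 2; h = 3; color = 'olive'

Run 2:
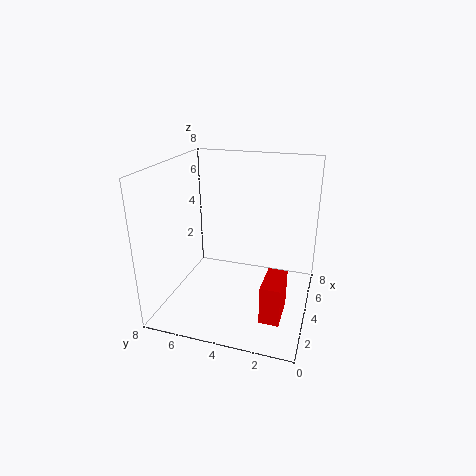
cx = 1; cy = 1; cz = 1; d = 1; h = 2; color = 'red'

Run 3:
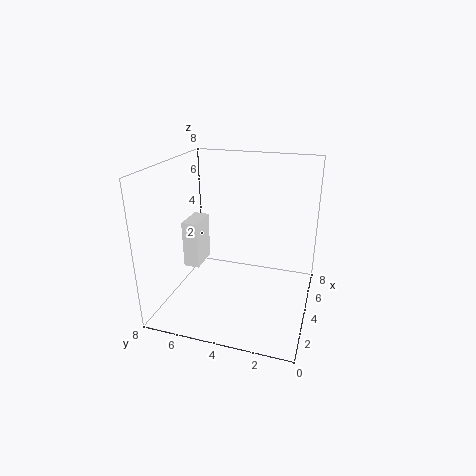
cx = 5; cy = 7; cz = 1; d = 1; h = 3; color = 'white'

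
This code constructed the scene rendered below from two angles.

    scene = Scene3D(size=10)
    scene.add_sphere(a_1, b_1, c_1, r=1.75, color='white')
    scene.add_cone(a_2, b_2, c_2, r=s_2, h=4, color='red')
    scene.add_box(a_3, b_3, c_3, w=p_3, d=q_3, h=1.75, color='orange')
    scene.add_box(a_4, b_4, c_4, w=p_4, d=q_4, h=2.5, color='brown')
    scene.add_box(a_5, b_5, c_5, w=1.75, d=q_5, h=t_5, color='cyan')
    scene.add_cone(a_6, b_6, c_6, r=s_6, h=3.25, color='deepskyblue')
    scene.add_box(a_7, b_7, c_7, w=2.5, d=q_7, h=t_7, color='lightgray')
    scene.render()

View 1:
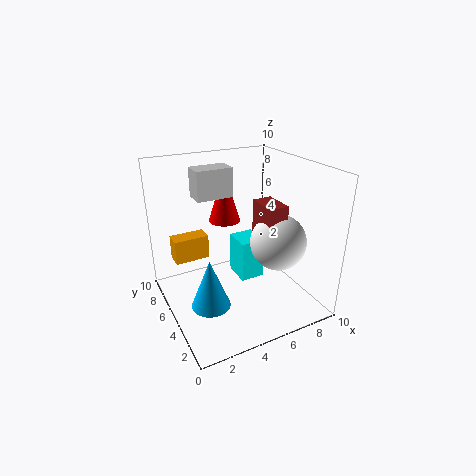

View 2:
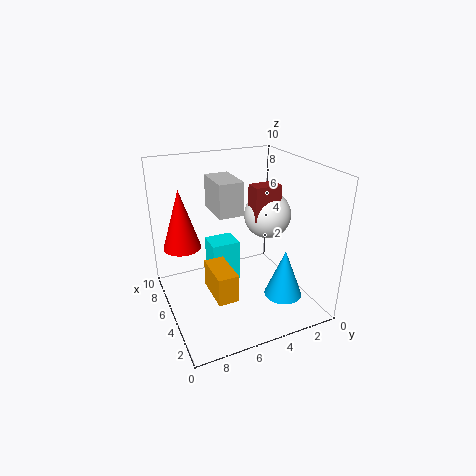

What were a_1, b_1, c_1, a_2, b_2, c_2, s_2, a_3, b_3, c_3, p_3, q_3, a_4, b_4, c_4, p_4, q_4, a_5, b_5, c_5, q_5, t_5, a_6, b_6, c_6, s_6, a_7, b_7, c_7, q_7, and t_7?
a_1 = 6.25
b_1 = 2
c_1 = 5.75
a_2 = 5.75
b_2 = 8.75
c_2 = 4.75
s_2 = 1.25
a_3 = 1
b_3 = 6.75
c_3 = 3
p_3 = 2.5
q_3 = 1.25
a_4 = 5.25
b_4 = 1.5
c_4 = 5.75
p_4 = 1.25
q_4 = 2
a_5 = 5.25
b_5 = 4.75
c_5 = 1.5
q_5 = 2
t_5 = 3
a_6 = 2
b_6 = 3
c_6 = 1.75
s_6 = 1.25
a_7 = 2.5
b_7 = 5.75
c_7 = 7.75
q_7 = 1.5
t_7 = 2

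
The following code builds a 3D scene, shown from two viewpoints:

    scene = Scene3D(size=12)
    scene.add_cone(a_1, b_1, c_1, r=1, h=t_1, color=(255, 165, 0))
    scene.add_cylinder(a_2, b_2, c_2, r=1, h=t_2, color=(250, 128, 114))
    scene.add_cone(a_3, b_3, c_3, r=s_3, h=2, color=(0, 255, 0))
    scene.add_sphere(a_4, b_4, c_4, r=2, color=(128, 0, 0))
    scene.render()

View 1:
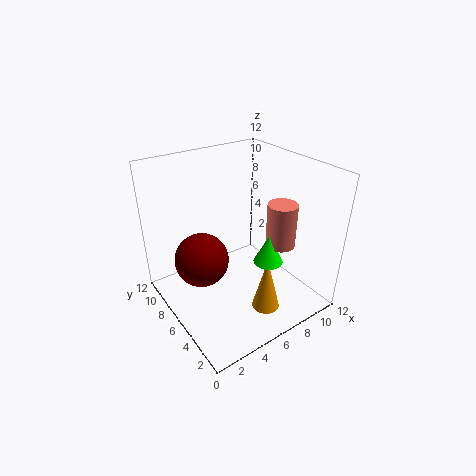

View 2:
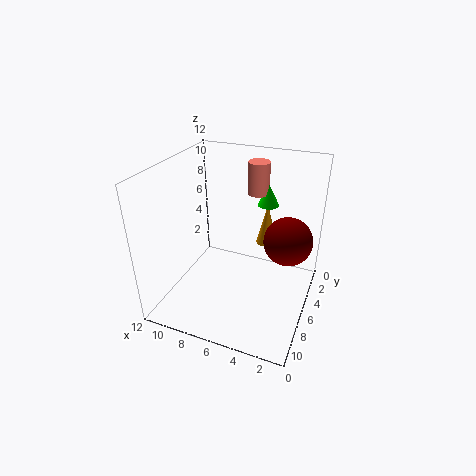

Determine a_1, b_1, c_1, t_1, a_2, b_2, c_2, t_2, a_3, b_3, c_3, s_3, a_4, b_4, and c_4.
a_1 = 5
b_1 = 1
c_1 = 3
t_1 = 4
a_2 = 6
b_2 = 1
c_2 = 8
t_2 = 3
a_3 = 5
b_3 = 1
c_3 = 7
s_3 = 1
a_4 = 2
b_4 = 5
c_4 = 6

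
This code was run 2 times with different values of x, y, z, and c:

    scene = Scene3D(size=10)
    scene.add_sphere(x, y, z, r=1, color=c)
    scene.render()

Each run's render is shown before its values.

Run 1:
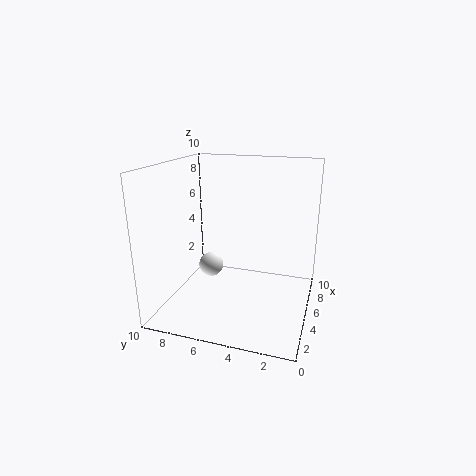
x = 7.75; y = 8.25; z = 1.25; c = 'white'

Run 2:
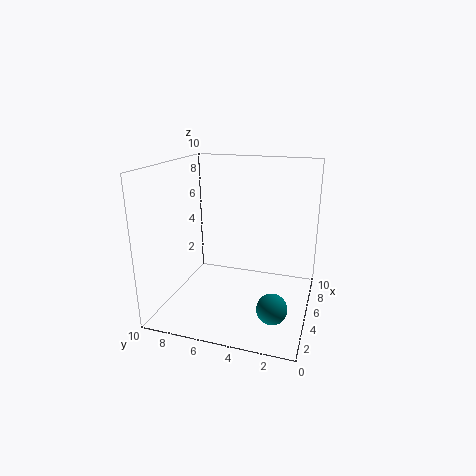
x = 2.75; y = 2; z = 1.25; c = 'teal'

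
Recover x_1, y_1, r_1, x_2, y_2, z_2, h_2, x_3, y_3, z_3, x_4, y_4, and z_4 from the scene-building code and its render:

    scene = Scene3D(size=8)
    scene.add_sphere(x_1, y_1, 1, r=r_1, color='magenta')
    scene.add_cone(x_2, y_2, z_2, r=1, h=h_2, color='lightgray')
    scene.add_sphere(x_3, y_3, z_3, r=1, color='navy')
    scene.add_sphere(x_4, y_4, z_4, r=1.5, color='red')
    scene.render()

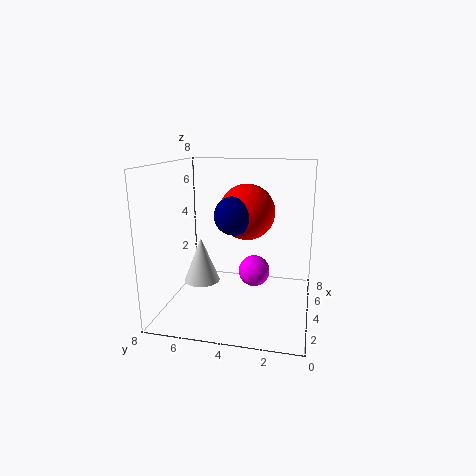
x_1 = 6.5, y_1 = 3.5, r_1 = 1, x_2 = 3.5, y_2 = 6, z_2 = 1.5, h_2 = 2.5, x_3 = 3, y_3 = 4, z_3 = 5.5, x_4 = 4, y_4 = 3.5, z_4 = 5.5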